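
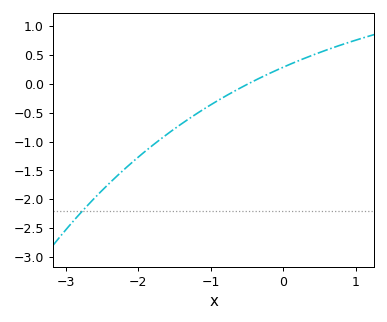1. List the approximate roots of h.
-0.485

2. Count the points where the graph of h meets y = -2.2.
1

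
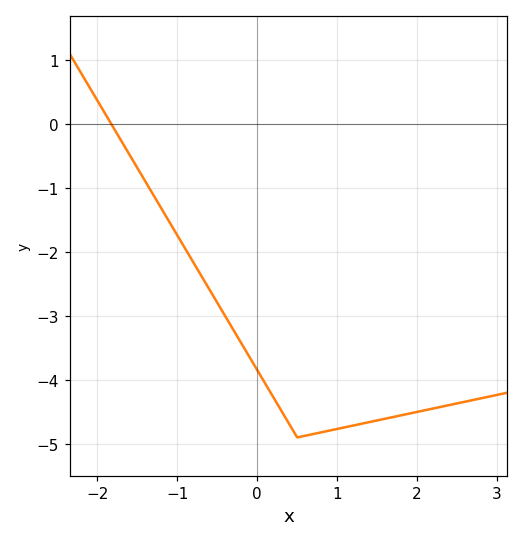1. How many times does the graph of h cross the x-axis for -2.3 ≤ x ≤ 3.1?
1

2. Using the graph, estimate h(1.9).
-4.5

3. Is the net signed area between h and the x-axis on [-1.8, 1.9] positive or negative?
negative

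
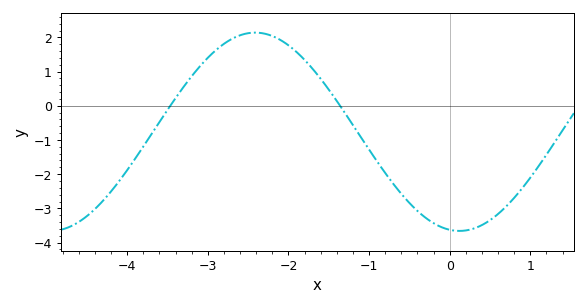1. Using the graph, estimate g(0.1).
-3.7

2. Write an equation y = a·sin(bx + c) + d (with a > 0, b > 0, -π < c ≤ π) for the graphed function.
y = 2.9sin(1.2x - 1.7) - 0.76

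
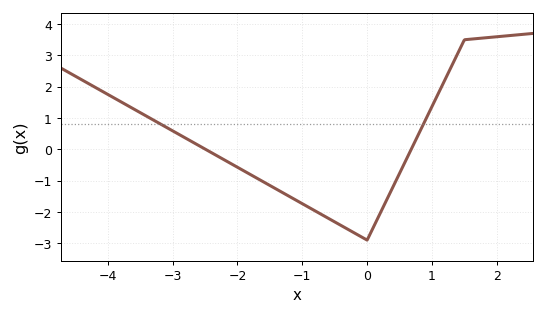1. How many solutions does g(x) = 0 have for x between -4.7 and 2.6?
2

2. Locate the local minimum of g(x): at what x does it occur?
-0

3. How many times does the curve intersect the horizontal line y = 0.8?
2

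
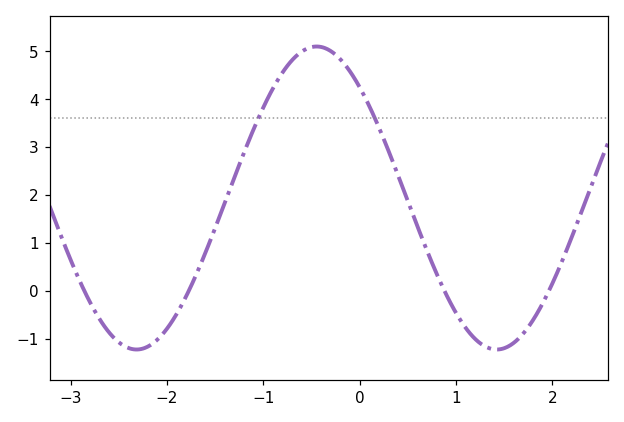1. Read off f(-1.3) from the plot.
2.4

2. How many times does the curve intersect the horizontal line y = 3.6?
2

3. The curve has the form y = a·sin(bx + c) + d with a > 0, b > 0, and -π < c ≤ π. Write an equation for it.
y = 3.16sin(1.7x + 2.3) + 1.94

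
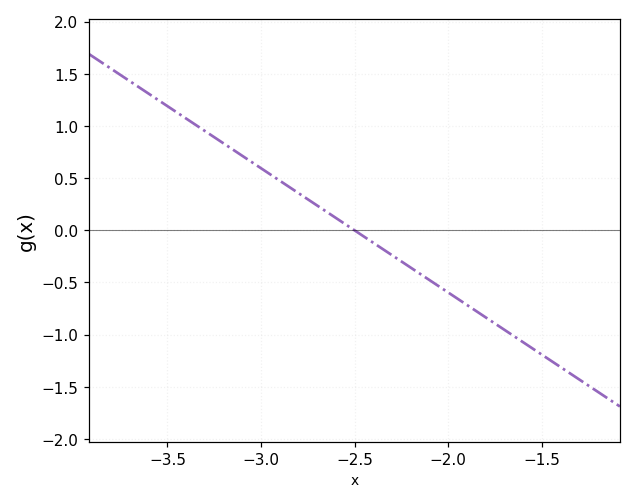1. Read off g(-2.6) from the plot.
0.119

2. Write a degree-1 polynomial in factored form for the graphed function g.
y = -1.19(x + 2.5)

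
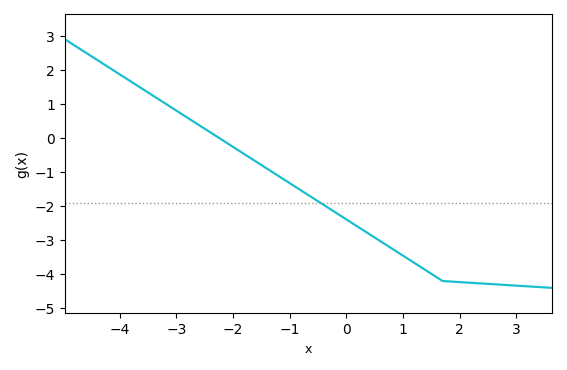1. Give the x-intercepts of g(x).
-2.24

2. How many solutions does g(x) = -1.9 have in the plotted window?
1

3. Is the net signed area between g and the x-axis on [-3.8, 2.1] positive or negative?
negative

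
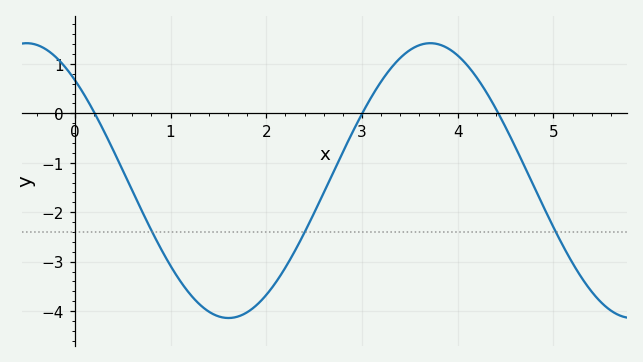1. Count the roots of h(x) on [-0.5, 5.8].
3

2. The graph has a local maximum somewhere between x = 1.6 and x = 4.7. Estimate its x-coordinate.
3.71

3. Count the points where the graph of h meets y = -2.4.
3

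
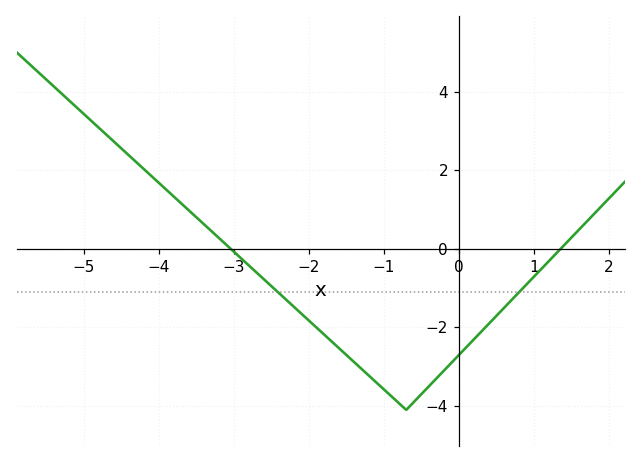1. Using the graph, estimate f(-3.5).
0.8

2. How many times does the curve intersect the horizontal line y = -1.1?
2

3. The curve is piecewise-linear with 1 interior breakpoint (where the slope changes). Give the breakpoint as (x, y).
(-0.7, -4.1)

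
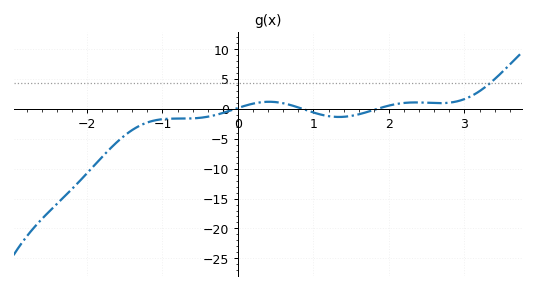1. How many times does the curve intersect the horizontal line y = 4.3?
1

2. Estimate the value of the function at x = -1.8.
-8.04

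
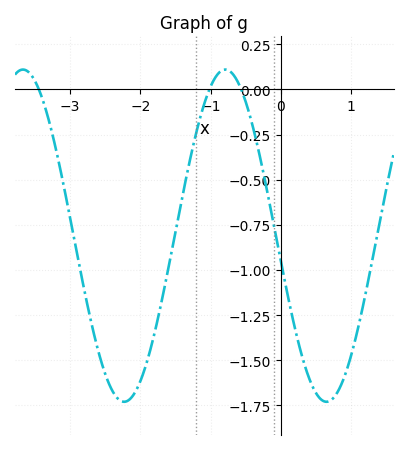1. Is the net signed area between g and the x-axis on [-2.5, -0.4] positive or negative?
negative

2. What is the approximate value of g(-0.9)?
0.1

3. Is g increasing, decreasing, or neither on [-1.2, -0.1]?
neither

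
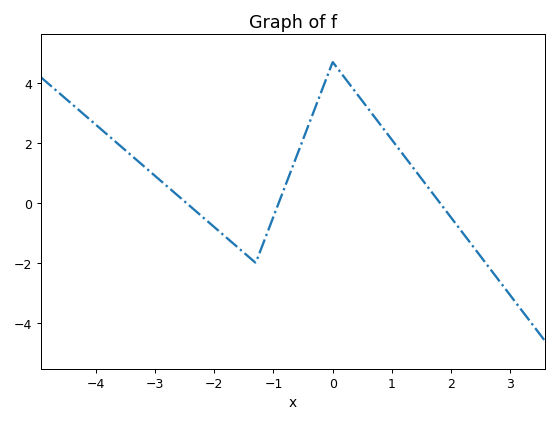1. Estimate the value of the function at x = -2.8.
0.559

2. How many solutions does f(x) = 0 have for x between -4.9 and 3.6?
3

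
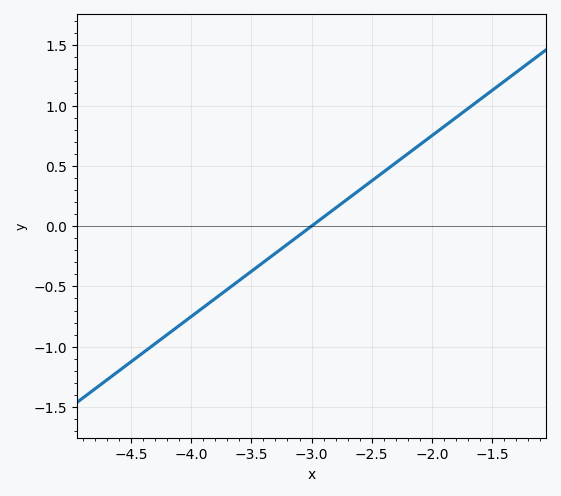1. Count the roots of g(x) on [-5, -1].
1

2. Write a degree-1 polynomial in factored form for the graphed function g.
y = 0.75(x + 3)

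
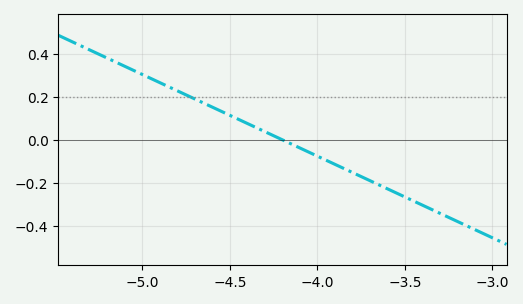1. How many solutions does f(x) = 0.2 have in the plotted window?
1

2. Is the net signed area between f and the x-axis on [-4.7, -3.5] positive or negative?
negative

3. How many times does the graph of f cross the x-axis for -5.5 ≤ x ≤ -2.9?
1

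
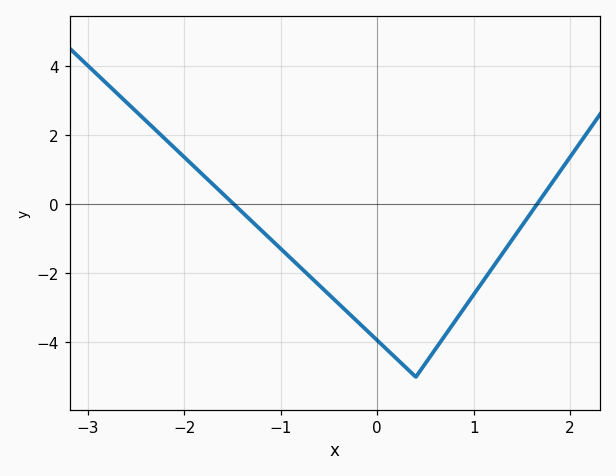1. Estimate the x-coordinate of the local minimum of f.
0.4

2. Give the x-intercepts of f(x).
-1.49, 1.66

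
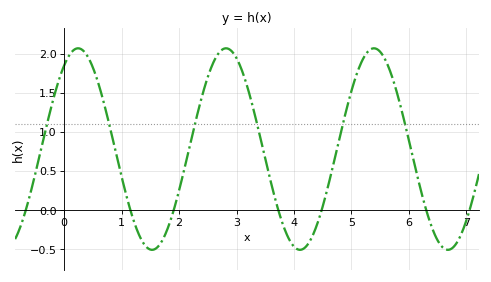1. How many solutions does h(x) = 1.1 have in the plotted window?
6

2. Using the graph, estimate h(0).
1.85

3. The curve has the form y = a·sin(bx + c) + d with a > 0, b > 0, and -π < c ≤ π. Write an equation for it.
y = 1.29sin(2.4x + 0.98) + 0.78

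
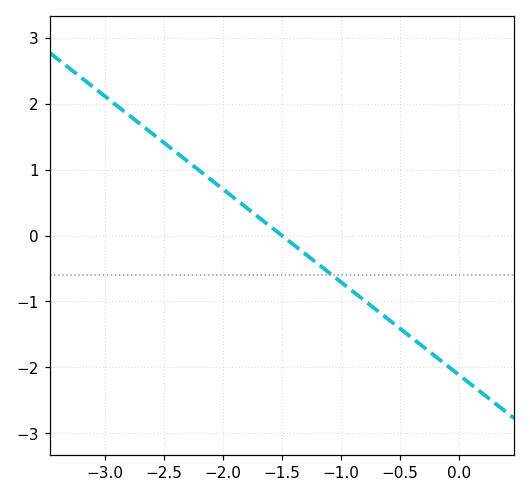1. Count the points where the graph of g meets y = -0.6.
1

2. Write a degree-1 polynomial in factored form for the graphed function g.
y = -1.41(x + 1.5)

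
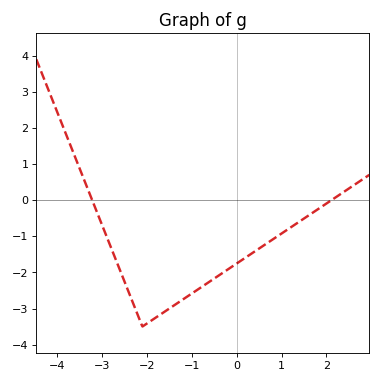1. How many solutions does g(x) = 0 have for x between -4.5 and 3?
2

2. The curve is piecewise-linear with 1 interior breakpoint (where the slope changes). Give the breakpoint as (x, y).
(-2.1, -3.5)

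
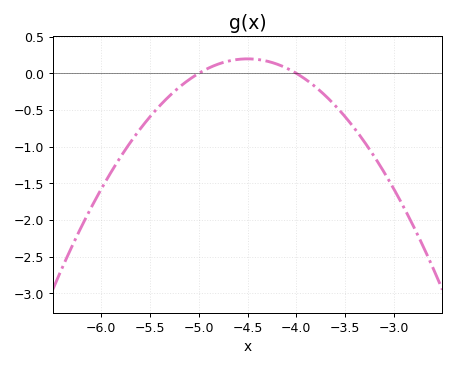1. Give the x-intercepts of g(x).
-5, -4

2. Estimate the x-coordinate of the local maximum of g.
-4.5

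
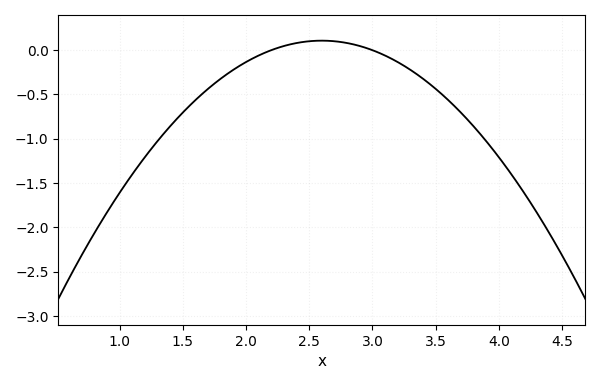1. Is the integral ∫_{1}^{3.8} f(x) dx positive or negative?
negative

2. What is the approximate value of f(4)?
-1.21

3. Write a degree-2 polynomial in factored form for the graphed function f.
y = -0.67(x - 2.2)(x - 3)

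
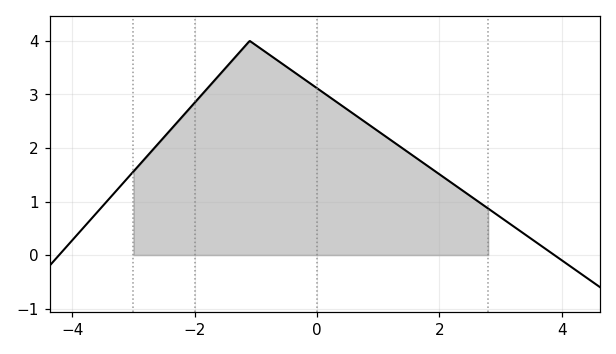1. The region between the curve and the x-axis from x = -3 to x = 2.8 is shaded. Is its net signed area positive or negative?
positive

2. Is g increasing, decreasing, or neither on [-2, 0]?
neither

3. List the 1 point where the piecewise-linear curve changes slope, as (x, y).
(-1.1, 4)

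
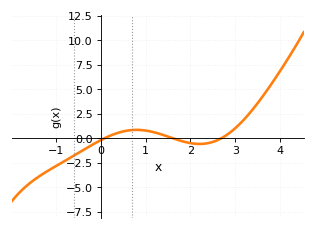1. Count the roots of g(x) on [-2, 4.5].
3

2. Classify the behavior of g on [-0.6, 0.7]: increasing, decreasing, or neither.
increasing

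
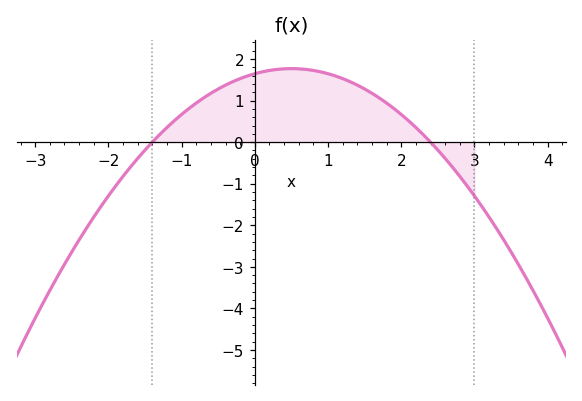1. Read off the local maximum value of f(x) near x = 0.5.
1.8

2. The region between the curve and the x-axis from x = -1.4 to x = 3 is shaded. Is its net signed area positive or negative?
positive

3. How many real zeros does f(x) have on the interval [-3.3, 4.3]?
2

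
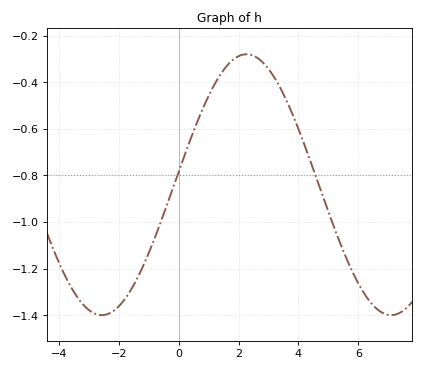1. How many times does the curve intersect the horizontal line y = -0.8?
2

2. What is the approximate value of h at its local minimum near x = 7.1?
-1.4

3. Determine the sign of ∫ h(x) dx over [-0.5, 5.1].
negative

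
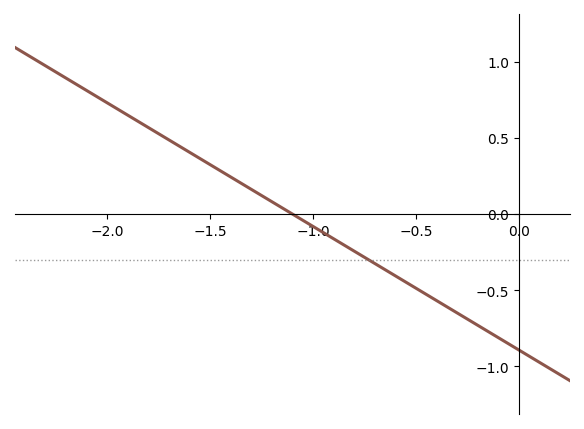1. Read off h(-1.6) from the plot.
0.405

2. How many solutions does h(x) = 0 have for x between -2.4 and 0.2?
1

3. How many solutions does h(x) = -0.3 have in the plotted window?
1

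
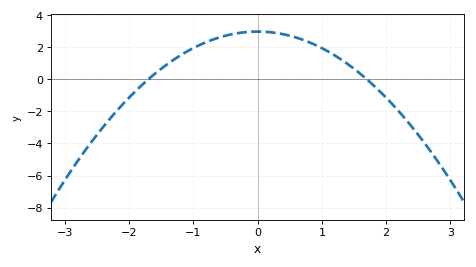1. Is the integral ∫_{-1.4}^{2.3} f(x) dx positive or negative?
positive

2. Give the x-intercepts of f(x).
-1.7, 1.7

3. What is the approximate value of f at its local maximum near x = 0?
3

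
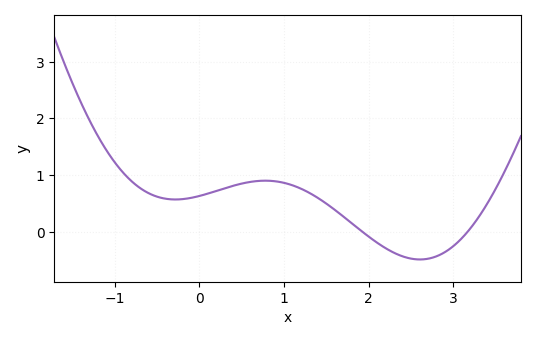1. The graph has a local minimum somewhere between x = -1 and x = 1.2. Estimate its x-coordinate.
-0.3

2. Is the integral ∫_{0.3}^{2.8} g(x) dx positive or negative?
positive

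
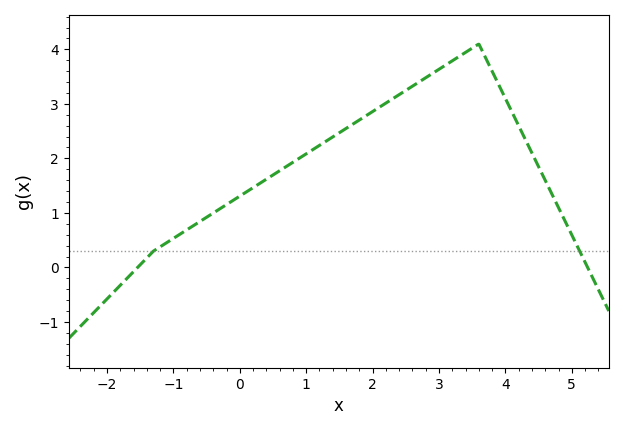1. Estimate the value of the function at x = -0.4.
1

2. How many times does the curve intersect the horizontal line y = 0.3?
2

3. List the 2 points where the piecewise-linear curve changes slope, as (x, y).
(-1.3, 0.3); (3.6, 4.1)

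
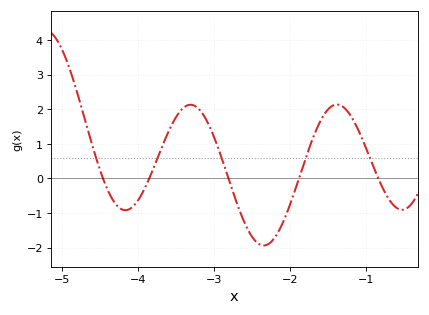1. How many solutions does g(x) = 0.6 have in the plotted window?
5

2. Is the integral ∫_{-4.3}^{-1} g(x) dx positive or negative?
positive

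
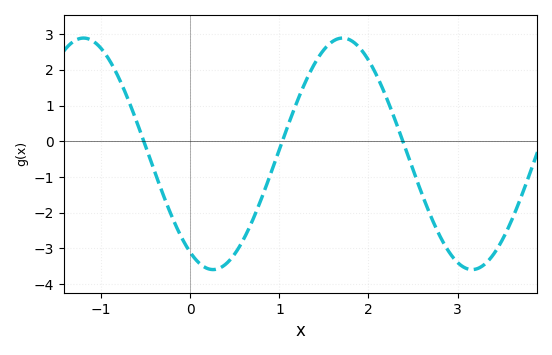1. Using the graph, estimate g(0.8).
-1.6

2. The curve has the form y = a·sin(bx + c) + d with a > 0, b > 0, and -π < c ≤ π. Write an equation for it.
y = 3.24sin(2.2x - 2.1) - 0.35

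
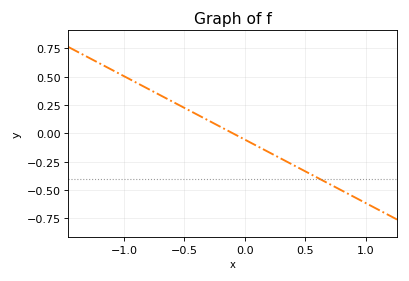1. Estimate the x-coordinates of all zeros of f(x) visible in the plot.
-0.1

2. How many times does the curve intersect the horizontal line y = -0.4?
1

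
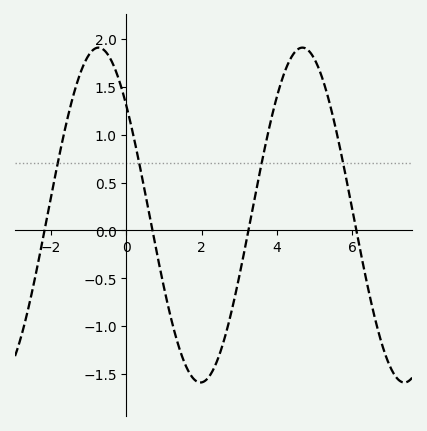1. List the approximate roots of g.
-2.18, 0.691, 3.24, 6.11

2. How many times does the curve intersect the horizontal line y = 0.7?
4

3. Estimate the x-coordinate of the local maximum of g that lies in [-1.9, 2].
-0.744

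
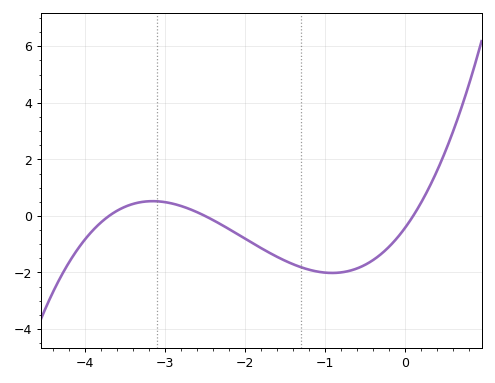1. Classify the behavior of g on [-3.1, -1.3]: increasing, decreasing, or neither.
decreasing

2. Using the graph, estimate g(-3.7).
0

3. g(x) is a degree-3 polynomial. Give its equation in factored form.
y = 0.45(x + 3.7)(x + 2.5)(x - 0.1)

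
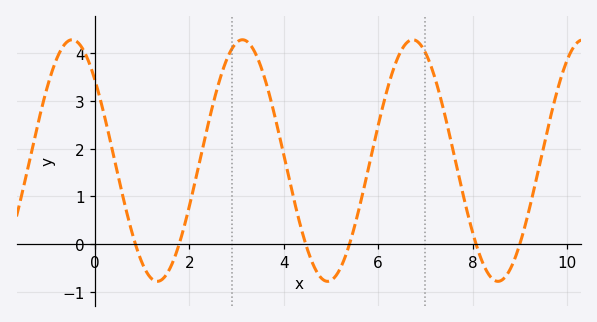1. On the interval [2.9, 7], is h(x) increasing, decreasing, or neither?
neither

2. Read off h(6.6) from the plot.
4.21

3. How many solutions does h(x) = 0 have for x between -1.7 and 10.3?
6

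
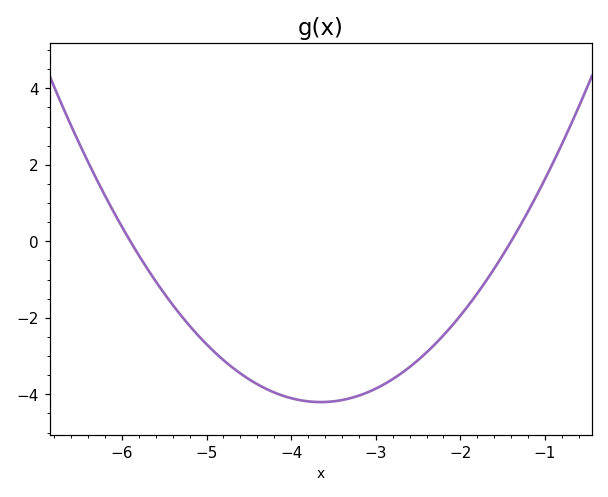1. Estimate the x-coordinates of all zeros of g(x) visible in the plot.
-5.9, -1.4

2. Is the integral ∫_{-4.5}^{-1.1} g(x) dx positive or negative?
negative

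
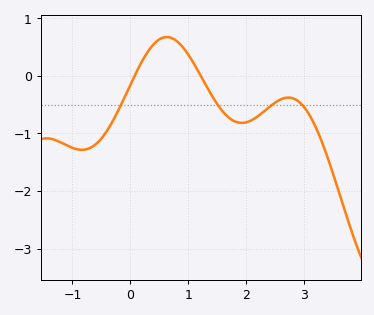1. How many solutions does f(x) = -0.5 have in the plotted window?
4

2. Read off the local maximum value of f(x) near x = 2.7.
-0.4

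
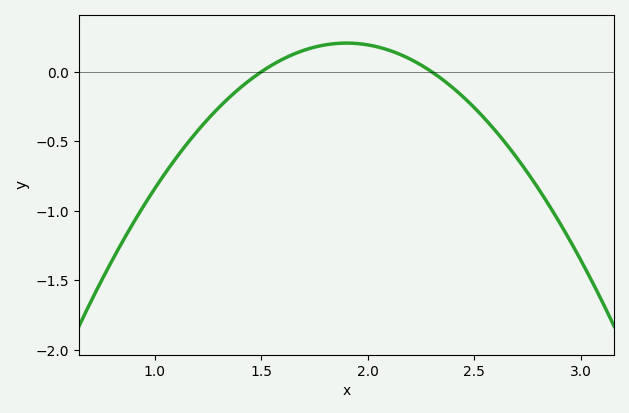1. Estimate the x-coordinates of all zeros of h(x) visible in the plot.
1.5, 2.3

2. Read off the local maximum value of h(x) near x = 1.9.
0.206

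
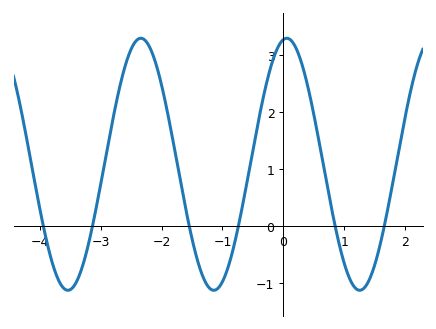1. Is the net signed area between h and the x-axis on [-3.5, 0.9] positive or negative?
positive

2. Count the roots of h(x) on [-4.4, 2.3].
6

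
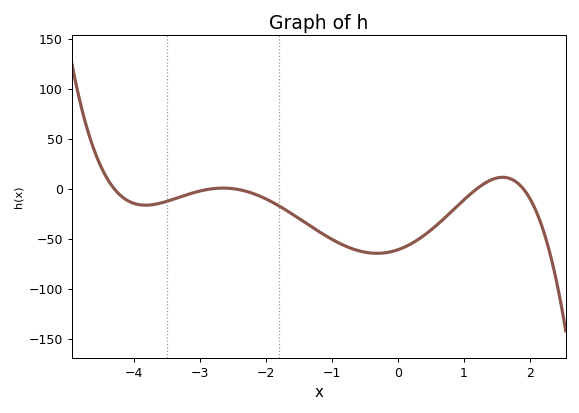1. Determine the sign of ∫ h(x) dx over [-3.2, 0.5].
negative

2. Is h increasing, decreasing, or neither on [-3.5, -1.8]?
neither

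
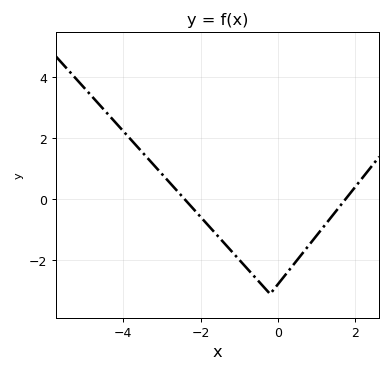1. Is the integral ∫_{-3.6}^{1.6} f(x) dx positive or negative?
negative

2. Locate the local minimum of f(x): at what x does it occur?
-0.2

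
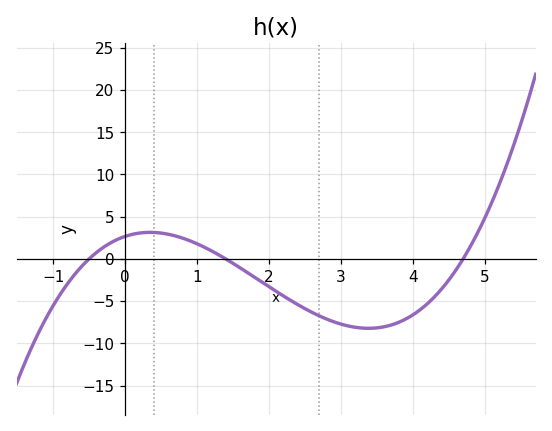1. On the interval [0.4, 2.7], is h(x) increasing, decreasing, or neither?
decreasing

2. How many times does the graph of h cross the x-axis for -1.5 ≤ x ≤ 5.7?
3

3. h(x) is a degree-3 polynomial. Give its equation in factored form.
y = 0.81(x + 0.5)(x - 1.4)(x - 4.7)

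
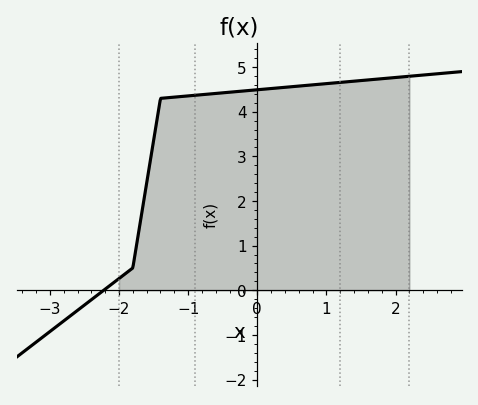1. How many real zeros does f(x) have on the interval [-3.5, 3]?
1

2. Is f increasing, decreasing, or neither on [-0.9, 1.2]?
increasing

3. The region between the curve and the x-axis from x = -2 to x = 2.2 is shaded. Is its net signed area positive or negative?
positive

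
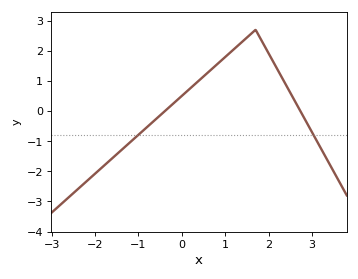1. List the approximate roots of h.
-0.39, 2.73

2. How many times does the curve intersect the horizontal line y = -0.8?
2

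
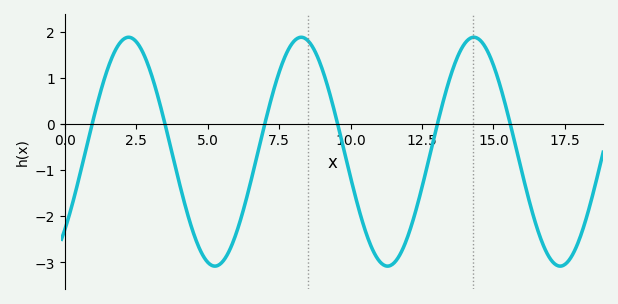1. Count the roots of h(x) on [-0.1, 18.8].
6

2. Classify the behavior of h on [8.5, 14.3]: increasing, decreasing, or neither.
neither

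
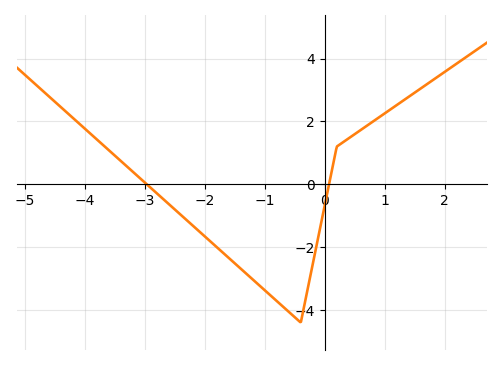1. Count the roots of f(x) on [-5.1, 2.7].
2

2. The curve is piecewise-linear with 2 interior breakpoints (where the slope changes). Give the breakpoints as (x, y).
(-0.4, -4.4); (0.2, 1.2)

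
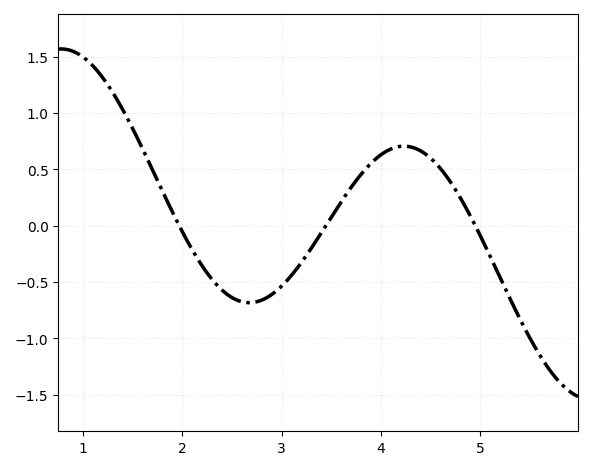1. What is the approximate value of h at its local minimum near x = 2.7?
-0.7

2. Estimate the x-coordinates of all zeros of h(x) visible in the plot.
2, 3.4, 5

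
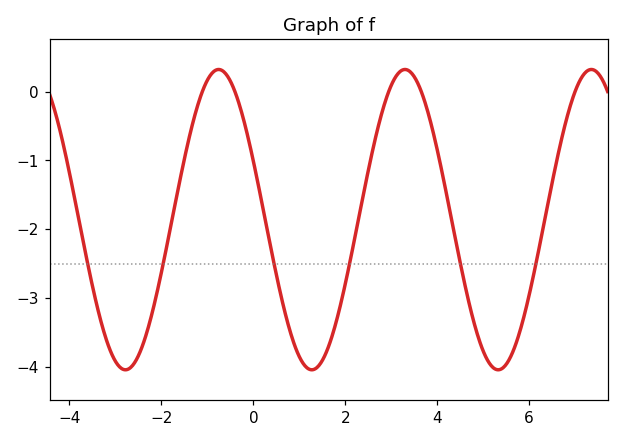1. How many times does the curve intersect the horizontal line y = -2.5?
6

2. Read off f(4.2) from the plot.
-1.48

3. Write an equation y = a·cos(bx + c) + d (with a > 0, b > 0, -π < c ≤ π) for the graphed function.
y = 2.18cos(1.55x + 1.17) - 1.86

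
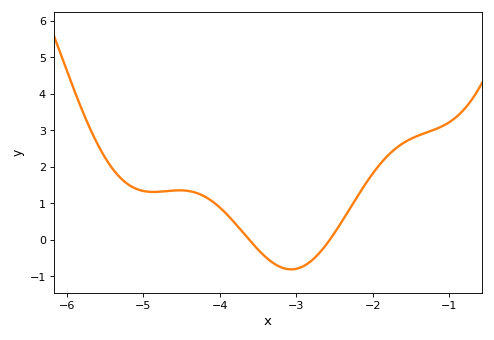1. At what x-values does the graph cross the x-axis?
-3.6, -2.6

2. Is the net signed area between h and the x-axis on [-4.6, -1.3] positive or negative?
positive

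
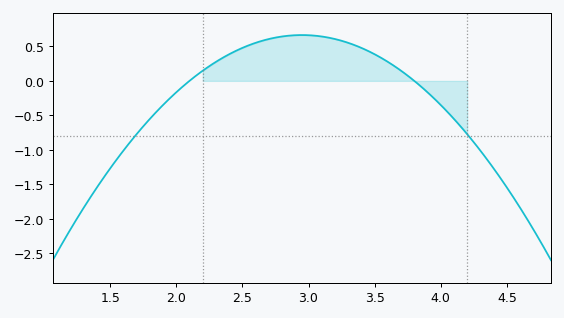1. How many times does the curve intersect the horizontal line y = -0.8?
2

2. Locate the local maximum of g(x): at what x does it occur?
3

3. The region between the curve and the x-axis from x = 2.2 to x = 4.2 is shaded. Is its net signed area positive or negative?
positive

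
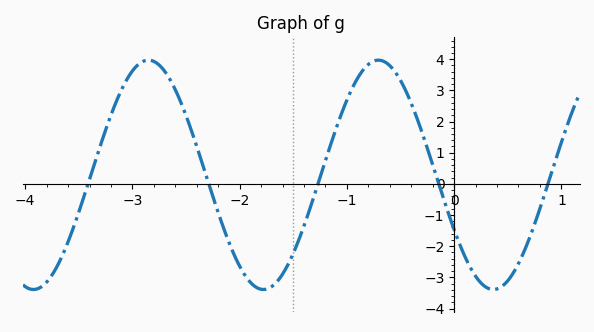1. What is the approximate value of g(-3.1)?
3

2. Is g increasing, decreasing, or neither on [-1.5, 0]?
neither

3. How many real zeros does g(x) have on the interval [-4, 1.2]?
5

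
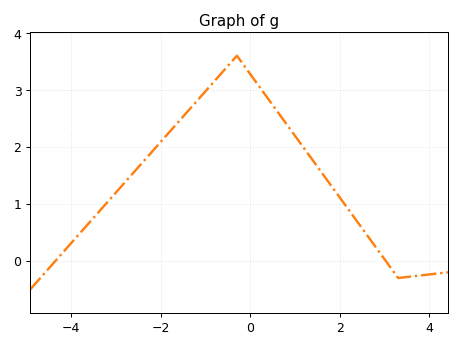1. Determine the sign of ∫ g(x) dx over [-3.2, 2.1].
positive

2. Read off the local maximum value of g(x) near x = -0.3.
3.6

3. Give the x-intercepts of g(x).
-4.35, 3.02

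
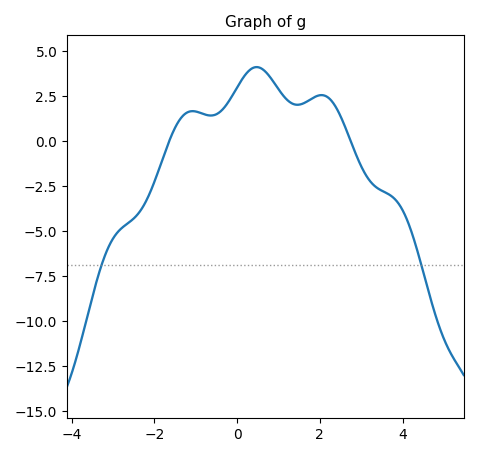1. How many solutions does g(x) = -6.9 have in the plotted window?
2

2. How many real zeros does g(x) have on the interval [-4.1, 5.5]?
2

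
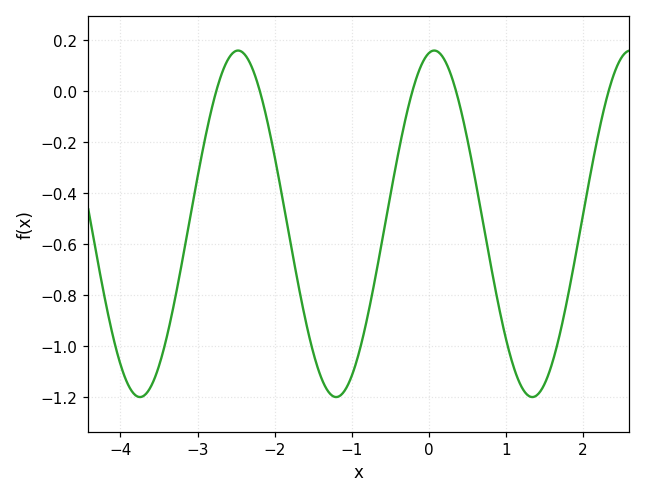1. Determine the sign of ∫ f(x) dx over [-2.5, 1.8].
negative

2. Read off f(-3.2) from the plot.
-0.668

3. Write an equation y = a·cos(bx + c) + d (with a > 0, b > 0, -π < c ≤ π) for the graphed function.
y = 0.68cos(2.47x - 0.17) - 0.52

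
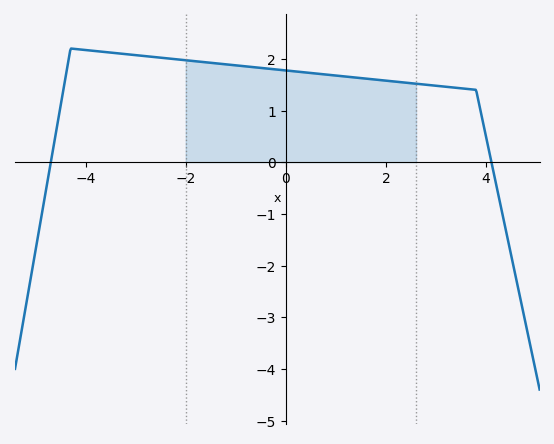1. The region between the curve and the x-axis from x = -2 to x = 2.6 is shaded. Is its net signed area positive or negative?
positive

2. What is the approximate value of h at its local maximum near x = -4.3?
2.2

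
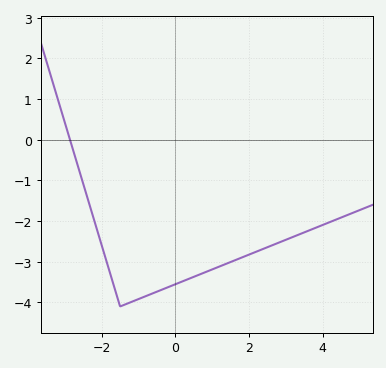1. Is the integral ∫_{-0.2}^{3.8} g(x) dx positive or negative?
negative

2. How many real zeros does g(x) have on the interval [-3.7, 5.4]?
1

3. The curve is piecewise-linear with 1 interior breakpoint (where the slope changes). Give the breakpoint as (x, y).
(-1.5, -4.1)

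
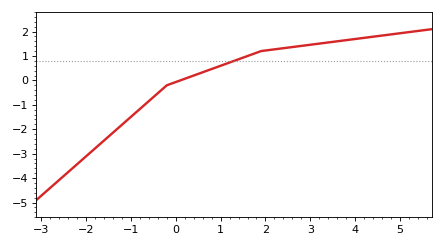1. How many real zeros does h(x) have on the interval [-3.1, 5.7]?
1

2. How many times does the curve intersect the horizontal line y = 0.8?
1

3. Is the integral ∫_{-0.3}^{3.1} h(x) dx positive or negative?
positive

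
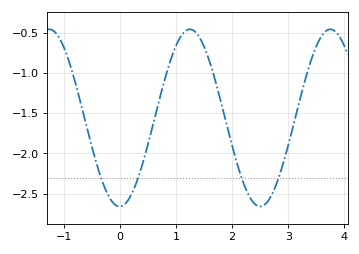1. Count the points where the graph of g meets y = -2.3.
4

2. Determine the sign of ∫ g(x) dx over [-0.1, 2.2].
negative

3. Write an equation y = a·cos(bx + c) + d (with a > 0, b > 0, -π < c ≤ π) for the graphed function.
y = 1.1cos(2.51x - 3.13) - 1.56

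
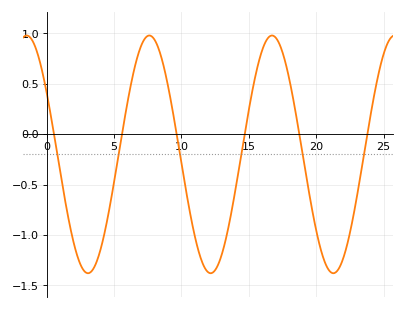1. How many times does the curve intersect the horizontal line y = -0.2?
6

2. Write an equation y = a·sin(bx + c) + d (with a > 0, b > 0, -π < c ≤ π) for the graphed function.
y = 1.18sin(0.69x + 2.6) - 0.2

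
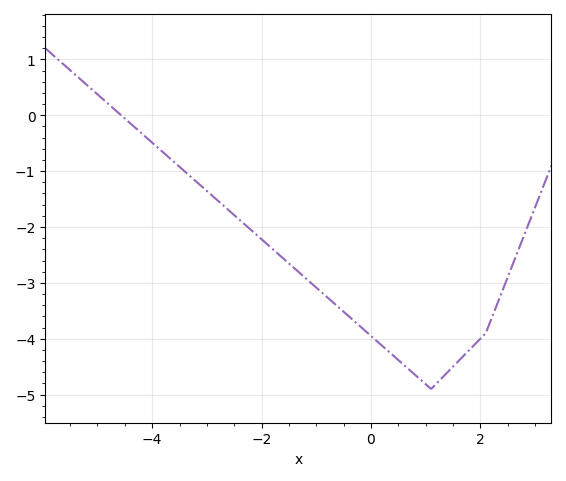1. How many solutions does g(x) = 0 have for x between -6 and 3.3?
1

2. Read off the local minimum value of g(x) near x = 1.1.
-4.9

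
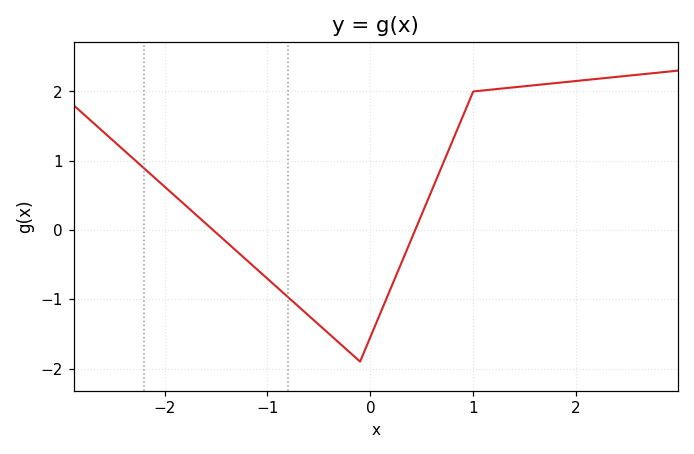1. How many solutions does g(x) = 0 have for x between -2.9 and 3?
2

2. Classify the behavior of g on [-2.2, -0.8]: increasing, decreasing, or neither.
decreasing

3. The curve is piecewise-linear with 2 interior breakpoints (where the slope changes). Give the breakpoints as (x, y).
(-0.1, -1.9); (1, 2)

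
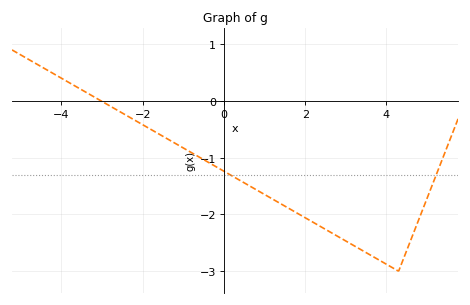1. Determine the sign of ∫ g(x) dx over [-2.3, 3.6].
negative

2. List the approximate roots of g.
-3.02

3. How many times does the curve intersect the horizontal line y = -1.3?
2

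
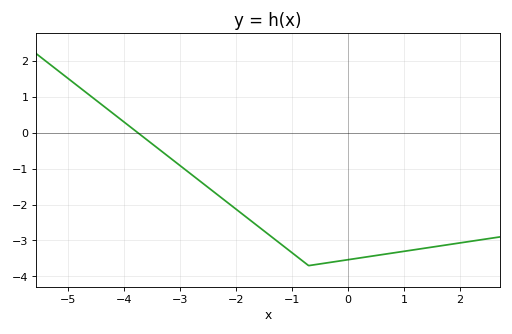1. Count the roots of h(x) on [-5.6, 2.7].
1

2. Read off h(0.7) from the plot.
-3.37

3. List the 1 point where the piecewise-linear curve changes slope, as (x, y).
(-0.7, -3.7)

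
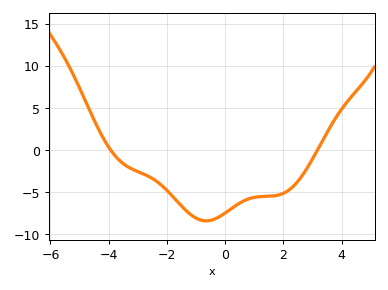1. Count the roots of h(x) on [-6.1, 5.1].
2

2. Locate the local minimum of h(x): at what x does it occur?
-0.65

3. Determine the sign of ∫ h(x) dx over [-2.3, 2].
negative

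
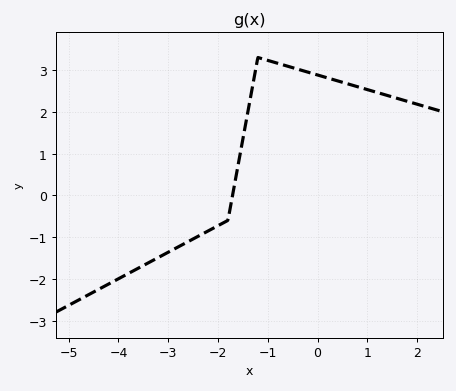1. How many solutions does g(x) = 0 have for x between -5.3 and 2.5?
1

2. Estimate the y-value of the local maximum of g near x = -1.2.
3.3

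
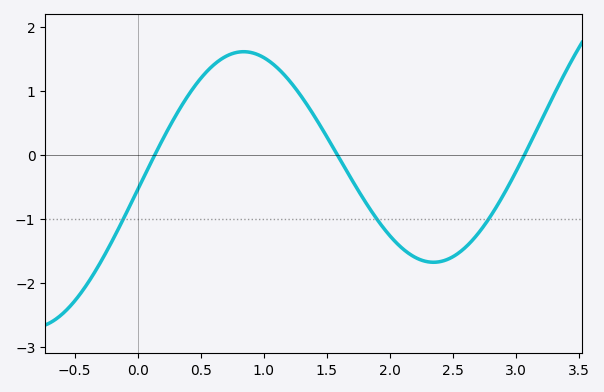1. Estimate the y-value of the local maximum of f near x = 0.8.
1.6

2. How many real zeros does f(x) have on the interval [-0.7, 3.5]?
3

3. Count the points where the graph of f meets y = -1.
3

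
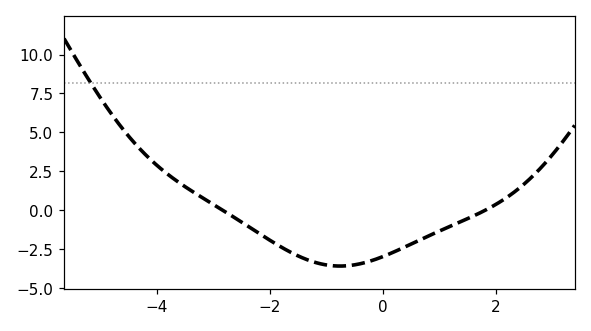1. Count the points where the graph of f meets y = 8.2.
1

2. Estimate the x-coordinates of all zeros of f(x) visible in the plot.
-2.83, 1.81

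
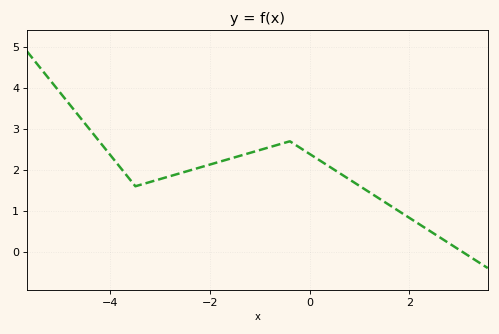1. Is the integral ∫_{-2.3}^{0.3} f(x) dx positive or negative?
positive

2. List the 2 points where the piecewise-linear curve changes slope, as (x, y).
(-3.5, 1.6); (-0.4, 2.7)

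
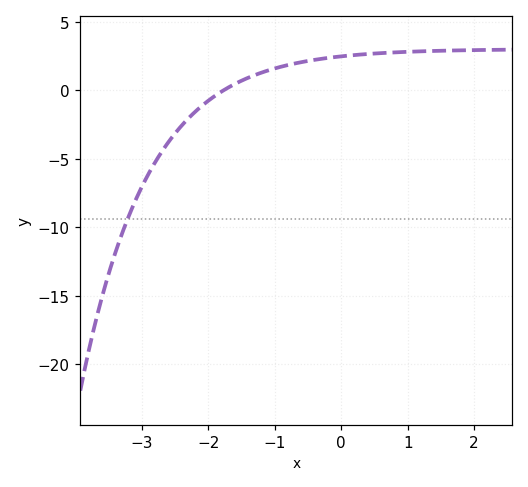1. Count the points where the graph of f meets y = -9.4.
1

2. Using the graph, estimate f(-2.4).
-2.5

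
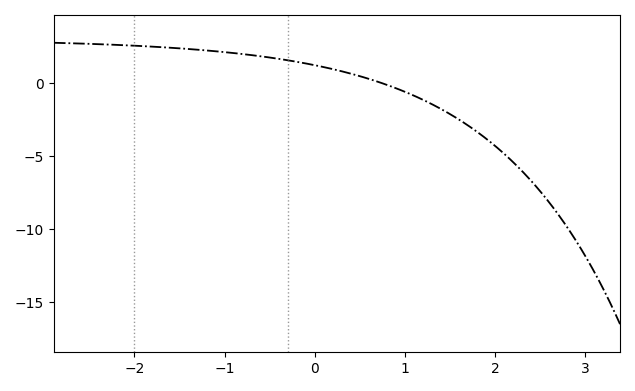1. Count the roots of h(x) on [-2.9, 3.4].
1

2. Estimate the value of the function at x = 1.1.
-0.863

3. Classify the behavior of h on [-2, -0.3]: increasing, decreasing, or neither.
decreasing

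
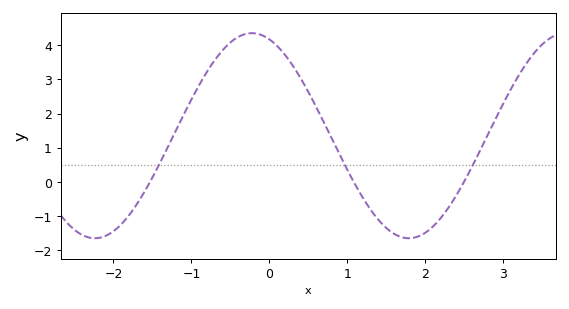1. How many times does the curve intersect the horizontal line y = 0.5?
3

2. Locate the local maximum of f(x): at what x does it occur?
-0.2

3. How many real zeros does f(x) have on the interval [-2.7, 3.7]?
3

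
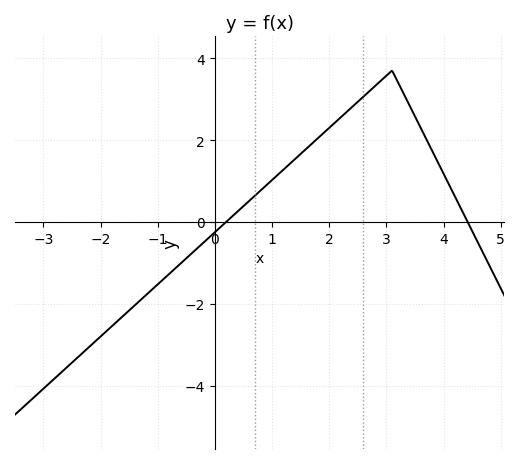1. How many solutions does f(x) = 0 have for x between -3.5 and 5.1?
2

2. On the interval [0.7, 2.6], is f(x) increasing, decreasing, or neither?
increasing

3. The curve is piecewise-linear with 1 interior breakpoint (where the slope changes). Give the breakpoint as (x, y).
(3.1, 3.7)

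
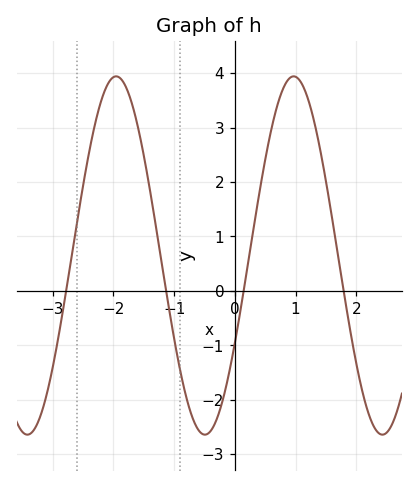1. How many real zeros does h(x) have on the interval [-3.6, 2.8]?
4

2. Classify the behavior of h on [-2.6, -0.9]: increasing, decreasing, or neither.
neither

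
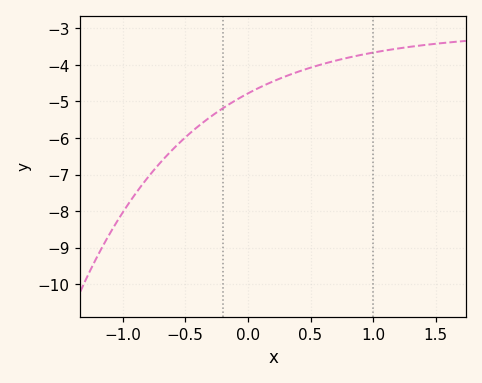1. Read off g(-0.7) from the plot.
-6.7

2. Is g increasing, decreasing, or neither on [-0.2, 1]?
increasing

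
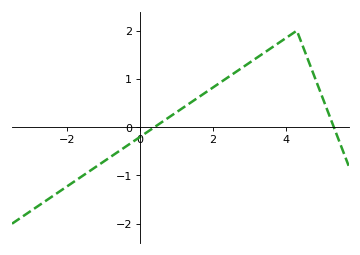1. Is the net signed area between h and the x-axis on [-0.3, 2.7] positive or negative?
positive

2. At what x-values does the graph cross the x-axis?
0.397, 5.31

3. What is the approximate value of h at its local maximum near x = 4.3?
2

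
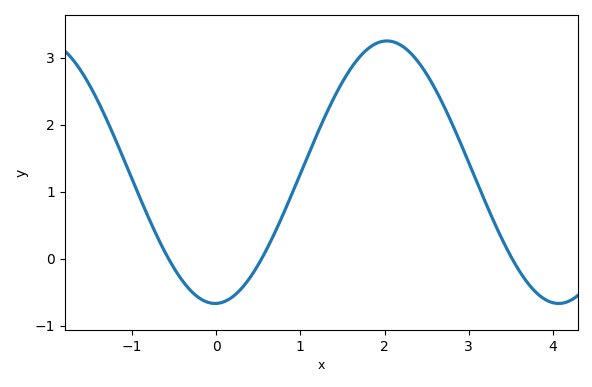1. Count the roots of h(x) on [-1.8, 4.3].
3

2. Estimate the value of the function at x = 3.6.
-0.2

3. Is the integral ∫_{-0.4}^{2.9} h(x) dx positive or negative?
positive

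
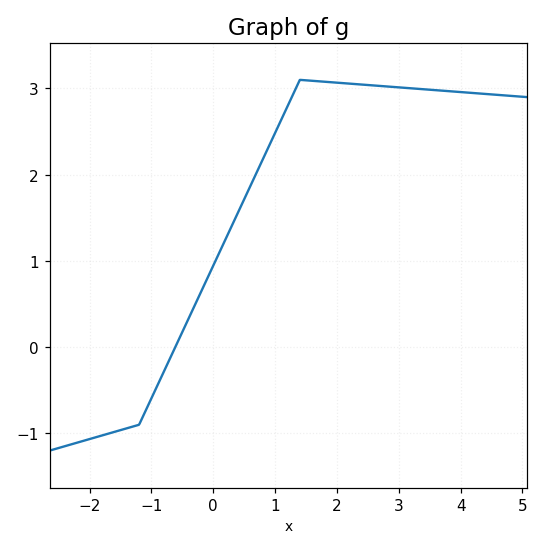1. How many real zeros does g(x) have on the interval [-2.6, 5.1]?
1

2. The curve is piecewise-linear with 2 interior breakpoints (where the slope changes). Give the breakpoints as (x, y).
(-1.2, -0.9); (1.4, 3.1)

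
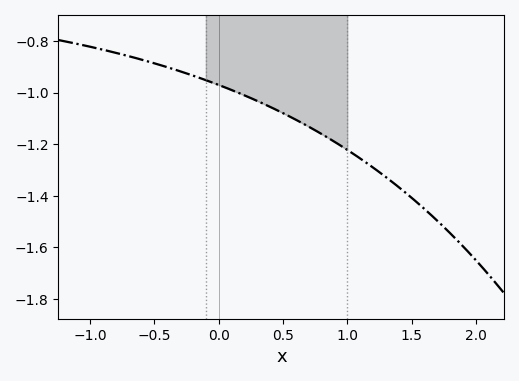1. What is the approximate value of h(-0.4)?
-0.9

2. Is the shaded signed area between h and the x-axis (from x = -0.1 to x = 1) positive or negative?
negative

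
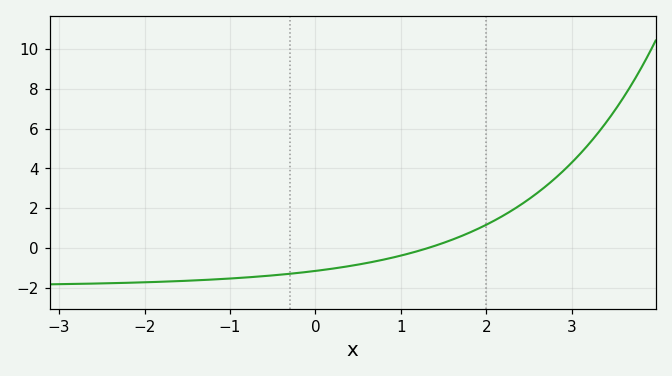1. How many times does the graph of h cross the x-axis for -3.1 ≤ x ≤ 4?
1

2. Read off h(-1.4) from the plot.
-1.6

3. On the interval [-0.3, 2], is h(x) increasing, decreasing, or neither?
increasing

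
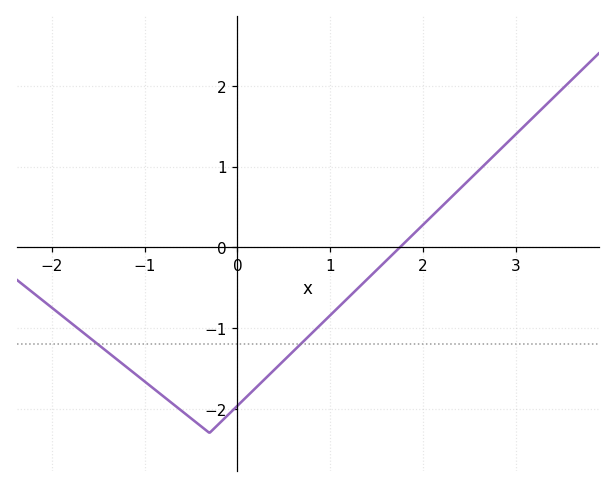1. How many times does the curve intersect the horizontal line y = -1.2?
2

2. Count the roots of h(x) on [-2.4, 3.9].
1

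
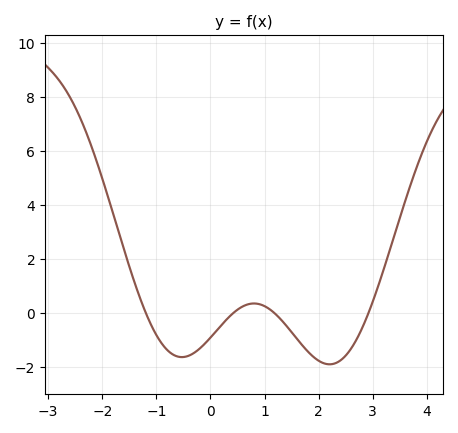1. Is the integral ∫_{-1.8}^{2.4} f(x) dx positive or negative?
negative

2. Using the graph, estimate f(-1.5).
1.8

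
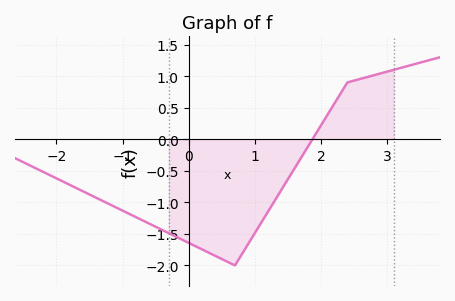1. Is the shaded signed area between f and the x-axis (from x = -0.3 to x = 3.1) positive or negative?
negative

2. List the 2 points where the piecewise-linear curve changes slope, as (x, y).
(0.7, -2); (2.4, 0.9)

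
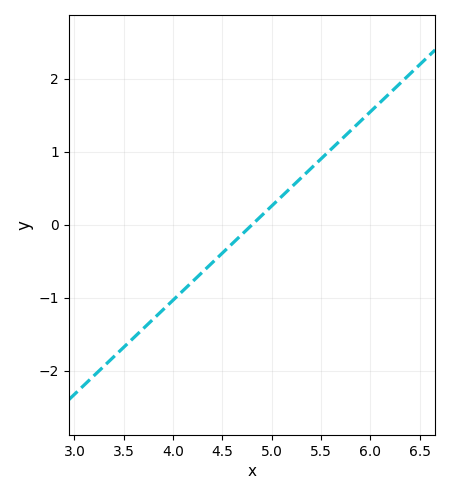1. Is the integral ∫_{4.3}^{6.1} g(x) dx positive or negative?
positive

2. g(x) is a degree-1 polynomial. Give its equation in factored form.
y = 1.29(x - 4.8)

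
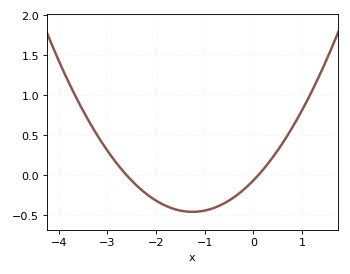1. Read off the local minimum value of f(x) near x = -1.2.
-0.456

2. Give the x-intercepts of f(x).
-2.6, 0.1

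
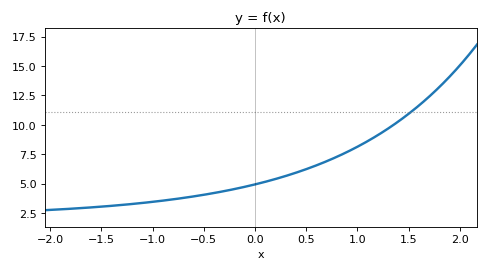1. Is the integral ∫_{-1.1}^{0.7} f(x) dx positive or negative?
positive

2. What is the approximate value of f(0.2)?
5.4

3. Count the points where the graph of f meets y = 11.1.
1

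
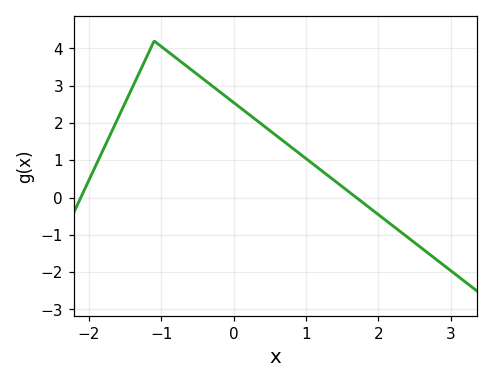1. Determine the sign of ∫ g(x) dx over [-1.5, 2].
positive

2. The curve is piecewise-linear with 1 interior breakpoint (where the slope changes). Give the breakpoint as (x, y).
(-1.1, 4.2)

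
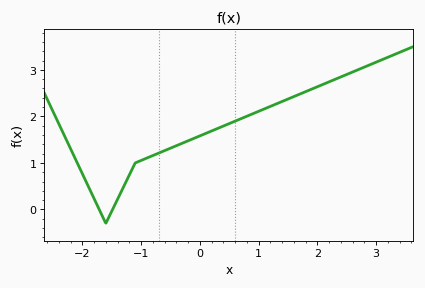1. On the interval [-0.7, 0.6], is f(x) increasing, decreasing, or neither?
increasing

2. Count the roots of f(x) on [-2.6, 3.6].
2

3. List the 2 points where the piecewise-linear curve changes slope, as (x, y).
(-1.6, -0.3); (-1.1, 1)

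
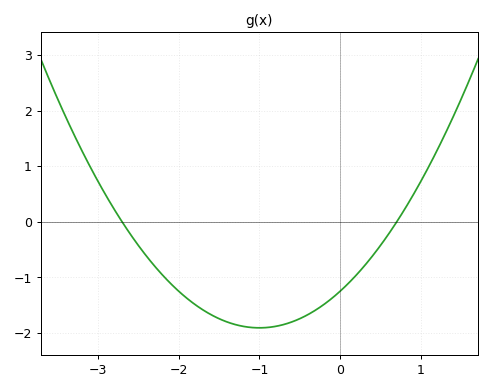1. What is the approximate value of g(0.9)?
0.475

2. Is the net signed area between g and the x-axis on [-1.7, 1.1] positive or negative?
negative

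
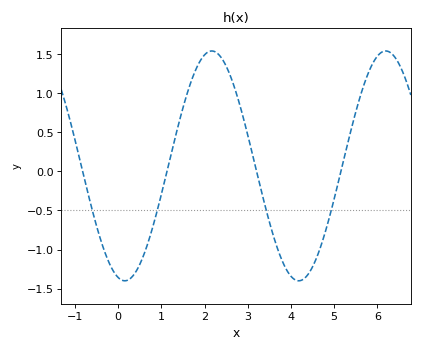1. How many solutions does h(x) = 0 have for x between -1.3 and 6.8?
4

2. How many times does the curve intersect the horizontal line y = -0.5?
4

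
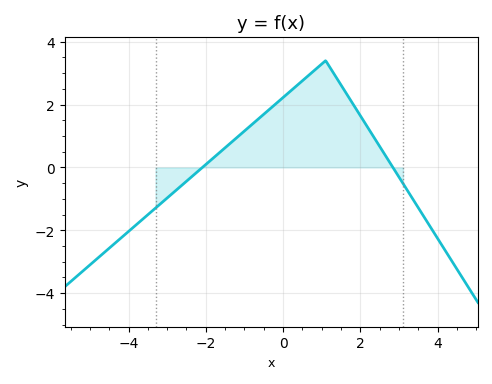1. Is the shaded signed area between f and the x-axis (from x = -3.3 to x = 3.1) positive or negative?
positive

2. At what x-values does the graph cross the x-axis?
-2, 2.8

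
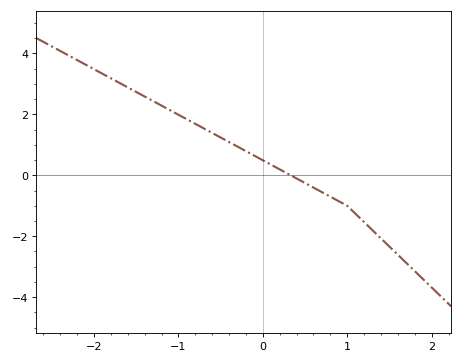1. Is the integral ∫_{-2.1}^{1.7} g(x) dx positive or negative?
positive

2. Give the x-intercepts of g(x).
0.3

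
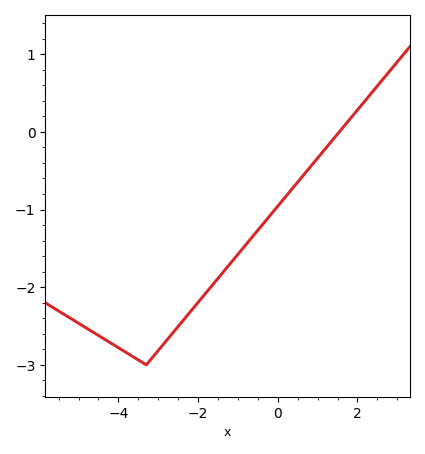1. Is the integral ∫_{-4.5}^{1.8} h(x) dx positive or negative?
negative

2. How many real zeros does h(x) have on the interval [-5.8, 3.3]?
1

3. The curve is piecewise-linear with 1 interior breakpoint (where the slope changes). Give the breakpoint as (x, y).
(-3.3, -3)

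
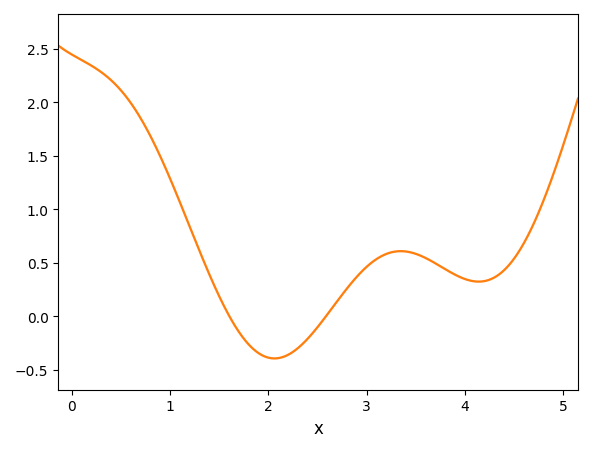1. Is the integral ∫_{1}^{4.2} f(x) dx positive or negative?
positive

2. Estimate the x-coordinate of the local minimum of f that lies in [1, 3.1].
2.1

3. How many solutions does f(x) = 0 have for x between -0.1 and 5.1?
2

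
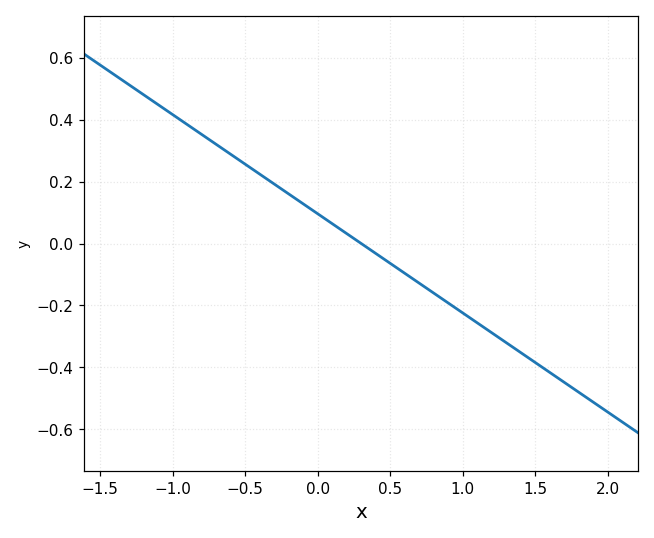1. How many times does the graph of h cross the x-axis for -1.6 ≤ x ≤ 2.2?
1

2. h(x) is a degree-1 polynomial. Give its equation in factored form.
y = -0.32(x - 0.3)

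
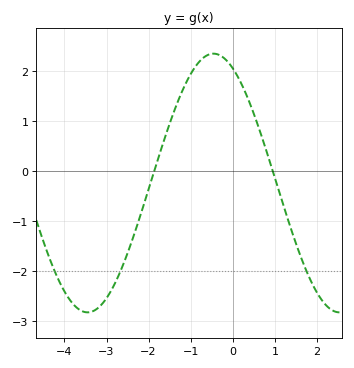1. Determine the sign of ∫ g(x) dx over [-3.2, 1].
positive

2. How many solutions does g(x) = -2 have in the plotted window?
3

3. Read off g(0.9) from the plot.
0.134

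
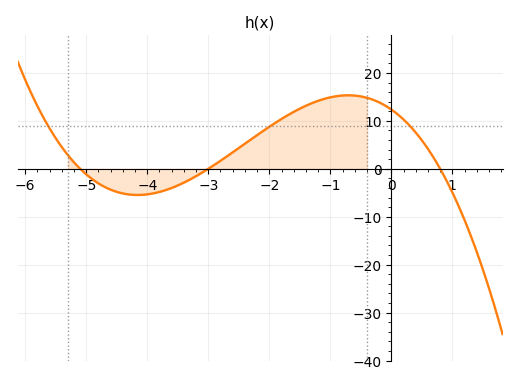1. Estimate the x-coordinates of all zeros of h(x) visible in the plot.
-5, -3, 0.8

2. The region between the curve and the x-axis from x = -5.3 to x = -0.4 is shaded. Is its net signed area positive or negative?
positive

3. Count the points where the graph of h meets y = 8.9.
3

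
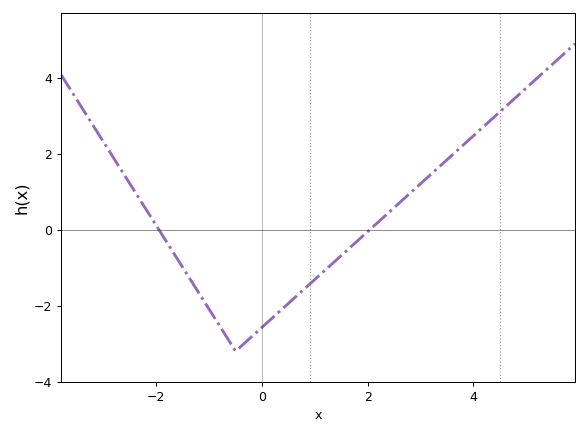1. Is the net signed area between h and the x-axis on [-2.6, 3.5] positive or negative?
negative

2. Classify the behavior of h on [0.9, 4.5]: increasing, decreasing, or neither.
increasing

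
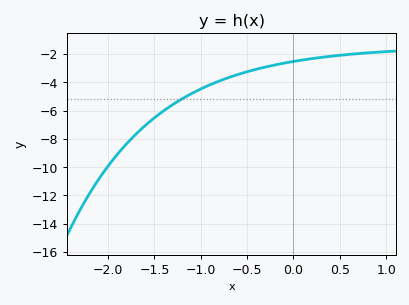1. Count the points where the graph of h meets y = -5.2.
1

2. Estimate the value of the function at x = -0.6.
-3.4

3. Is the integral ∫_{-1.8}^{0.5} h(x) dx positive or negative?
negative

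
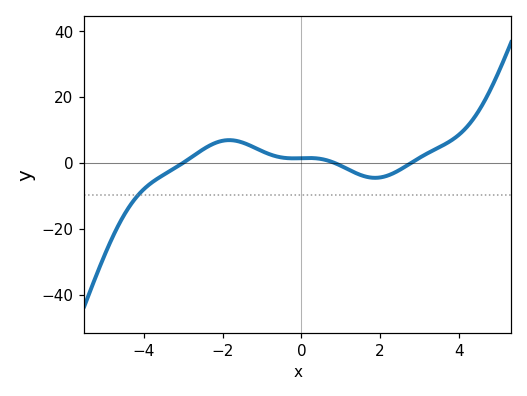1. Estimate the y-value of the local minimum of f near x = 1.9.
-4.58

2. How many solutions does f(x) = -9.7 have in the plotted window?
1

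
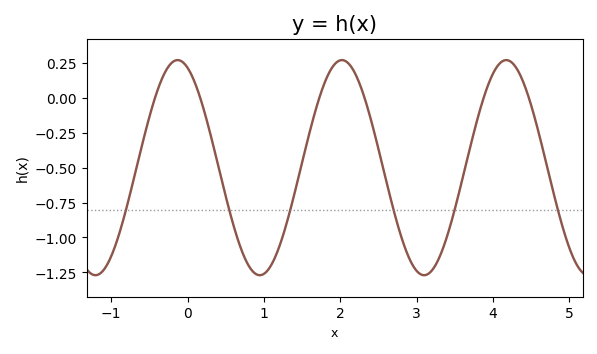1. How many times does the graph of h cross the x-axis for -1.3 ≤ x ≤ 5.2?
6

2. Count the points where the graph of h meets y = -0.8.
6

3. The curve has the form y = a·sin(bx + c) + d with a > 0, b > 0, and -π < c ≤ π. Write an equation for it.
y = 0.77sin(2.9x + 2) - 0.5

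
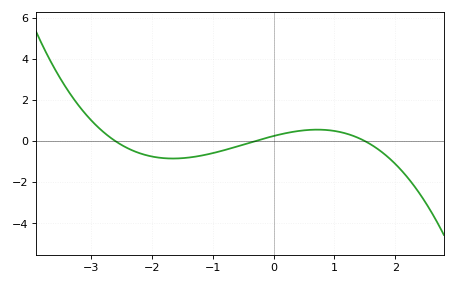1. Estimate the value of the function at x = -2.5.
-0.185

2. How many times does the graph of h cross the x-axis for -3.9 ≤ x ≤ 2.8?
3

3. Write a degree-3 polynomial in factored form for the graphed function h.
y = -0.21(x + 2.6)(x + 0.3)(x - 1.5)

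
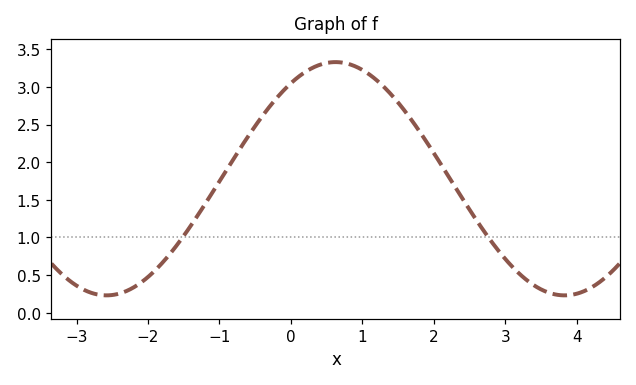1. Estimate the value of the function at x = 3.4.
0.35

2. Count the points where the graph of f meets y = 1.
2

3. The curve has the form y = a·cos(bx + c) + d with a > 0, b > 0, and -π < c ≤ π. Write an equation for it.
y = 1.55cos(0.98x - 0.61) + 1.78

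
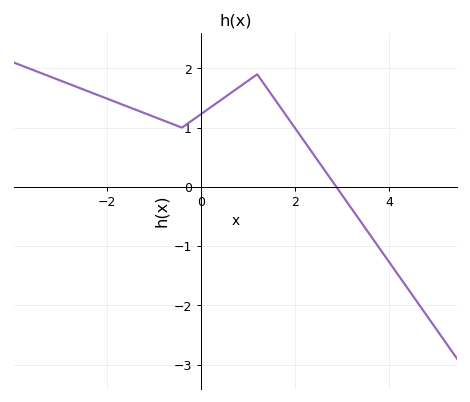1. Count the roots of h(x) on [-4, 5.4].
1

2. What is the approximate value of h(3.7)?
-0.9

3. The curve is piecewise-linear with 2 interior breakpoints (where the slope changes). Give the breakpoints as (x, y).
(-0.4, 1); (1.2, 1.9)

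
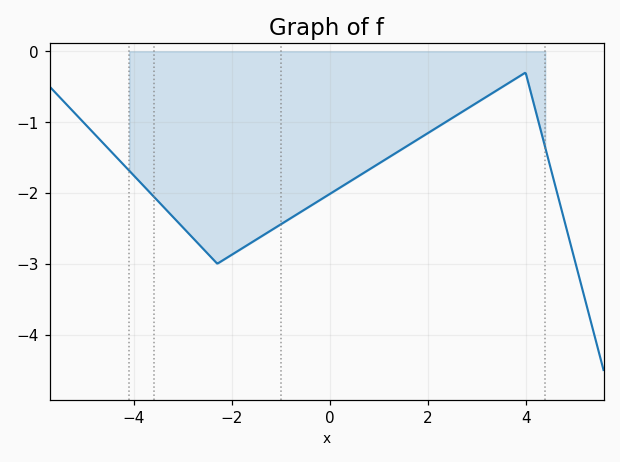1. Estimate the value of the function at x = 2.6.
-0.9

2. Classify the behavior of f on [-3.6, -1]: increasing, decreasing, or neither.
neither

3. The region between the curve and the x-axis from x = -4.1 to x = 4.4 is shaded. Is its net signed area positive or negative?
negative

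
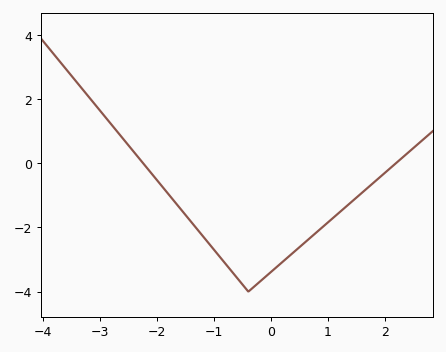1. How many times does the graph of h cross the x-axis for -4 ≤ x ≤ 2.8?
2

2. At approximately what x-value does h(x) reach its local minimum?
-0.398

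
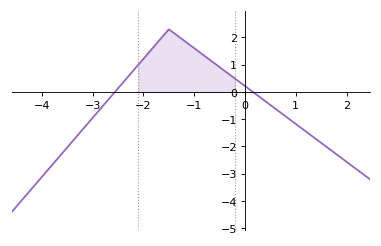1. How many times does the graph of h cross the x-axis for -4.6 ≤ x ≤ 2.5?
2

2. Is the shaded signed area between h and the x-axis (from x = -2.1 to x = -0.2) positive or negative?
positive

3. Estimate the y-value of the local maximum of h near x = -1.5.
2.3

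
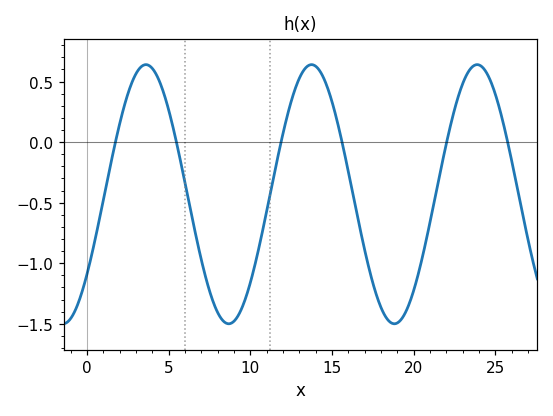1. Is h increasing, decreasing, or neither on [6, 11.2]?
neither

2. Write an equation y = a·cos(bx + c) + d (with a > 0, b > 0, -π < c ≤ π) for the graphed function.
y = 1.07cos(0.62x - 2.2) - 0.43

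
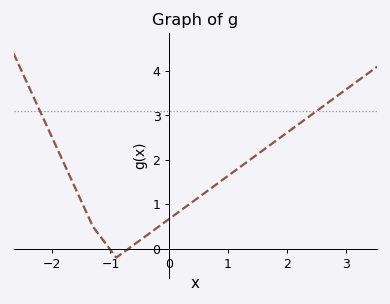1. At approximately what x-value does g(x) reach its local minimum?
-0.898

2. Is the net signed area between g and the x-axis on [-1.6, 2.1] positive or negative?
positive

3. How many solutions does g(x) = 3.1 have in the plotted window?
2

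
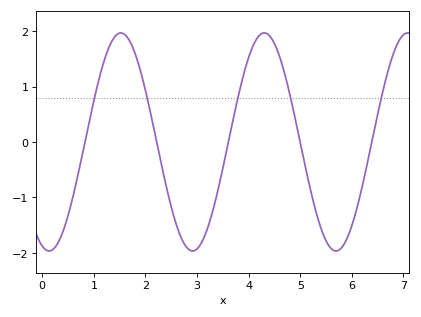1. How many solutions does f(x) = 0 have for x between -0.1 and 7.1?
5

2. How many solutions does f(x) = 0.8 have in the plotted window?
5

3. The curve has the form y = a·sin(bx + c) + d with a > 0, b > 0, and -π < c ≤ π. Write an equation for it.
y = 1.97sin(2.26x - 1.87) + 0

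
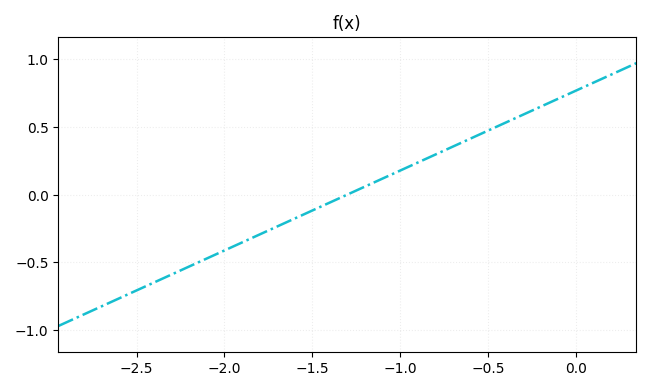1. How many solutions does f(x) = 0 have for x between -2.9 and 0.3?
1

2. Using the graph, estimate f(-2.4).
-0.649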